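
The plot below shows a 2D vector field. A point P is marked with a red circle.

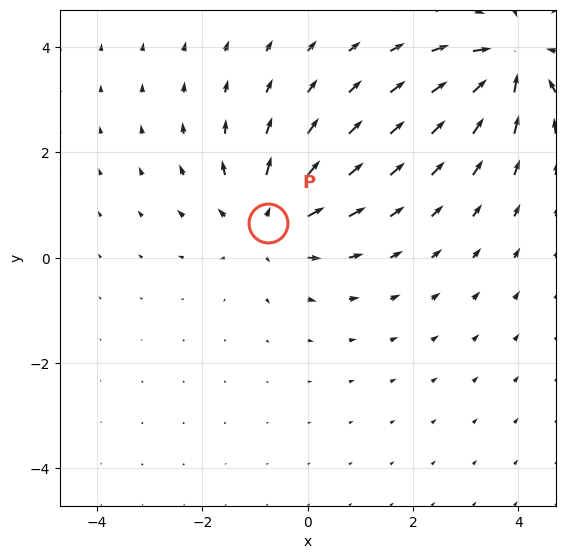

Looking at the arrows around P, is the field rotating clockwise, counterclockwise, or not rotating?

Near P at (-0.8, 0.7) the arrows show no circulation. The curl there is ≈0.

not rotating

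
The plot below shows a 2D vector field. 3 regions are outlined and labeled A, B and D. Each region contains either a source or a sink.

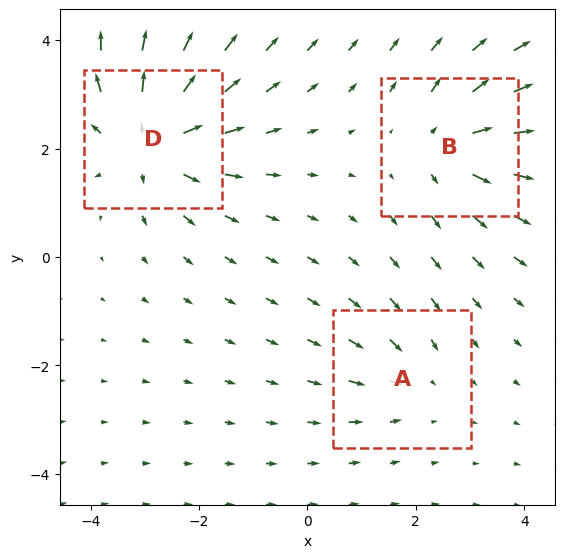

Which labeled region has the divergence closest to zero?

A

Divergence at each region's feature centre — A: about -2, B: about +4, D: about +5. Region A is closest to zero.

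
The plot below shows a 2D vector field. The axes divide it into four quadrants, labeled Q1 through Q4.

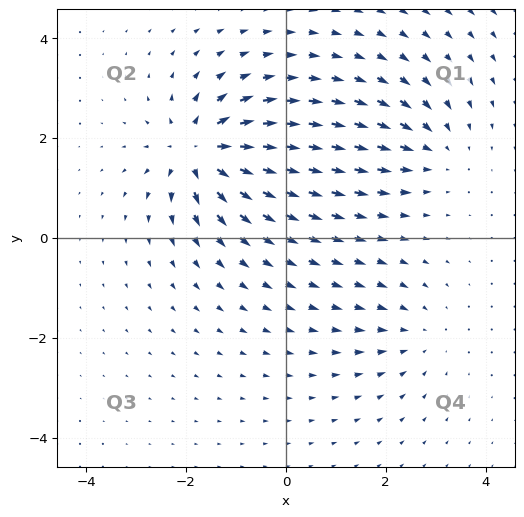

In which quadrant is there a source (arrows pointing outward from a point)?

The source sits at approximately (-1.7, 1.7), which lies in quadrant Q2. The divergence there is about +6, positive as expected for a source.

Q2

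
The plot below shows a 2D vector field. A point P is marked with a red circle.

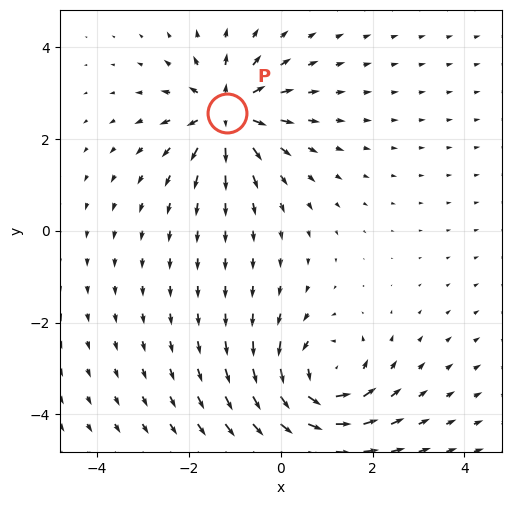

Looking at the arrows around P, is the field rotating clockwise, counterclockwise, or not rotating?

not rotating

Near P at (-1.2, 2.6) the arrows show no circulation. The curl there is ≈0.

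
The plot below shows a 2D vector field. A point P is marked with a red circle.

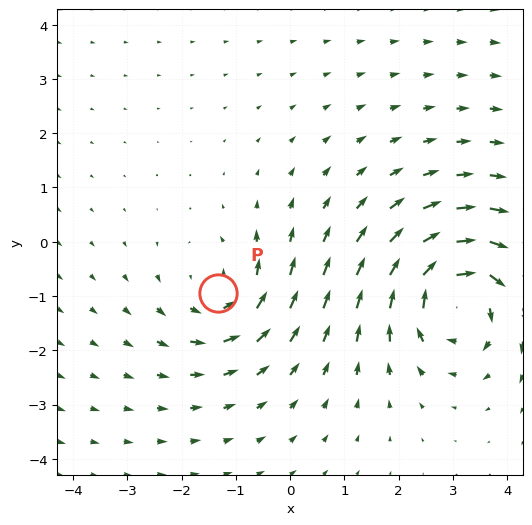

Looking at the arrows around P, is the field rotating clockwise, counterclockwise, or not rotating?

Near P at (-1.3, -0.9) the arrows circulate counterclockwise. The curl (z-component) there is about +3; positive curl means counterclockwise rotation.

counterclockwise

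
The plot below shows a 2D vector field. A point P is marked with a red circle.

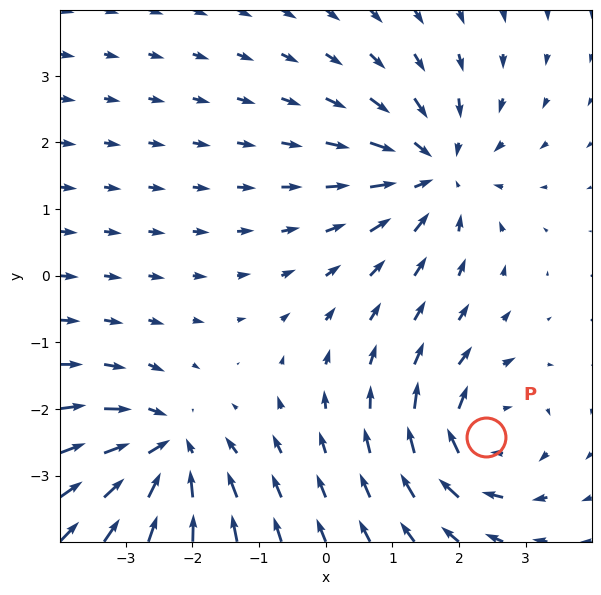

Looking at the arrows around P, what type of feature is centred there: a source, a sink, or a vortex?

At P (2.4, -2.4) the arrows circulate clockwise. Divergence ≈0, curl about -4 — near-zero divergence with nonzero curl is a vortex.

vortex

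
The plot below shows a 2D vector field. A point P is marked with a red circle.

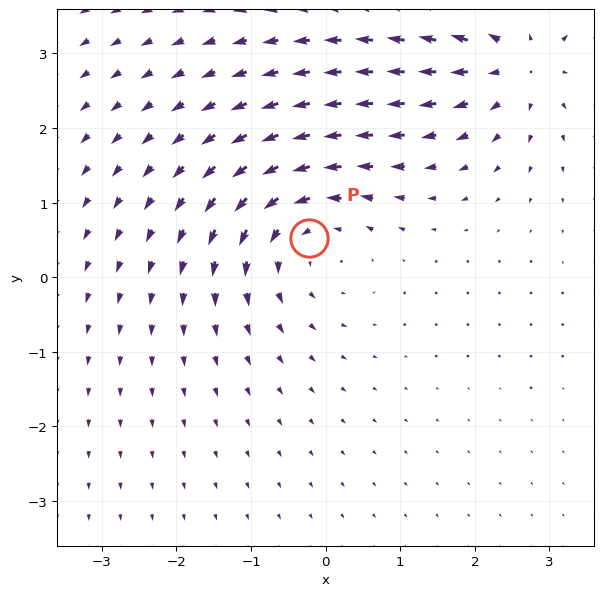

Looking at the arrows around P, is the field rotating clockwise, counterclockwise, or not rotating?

Near P at (-0.2, 0.5) the arrows circulate counterclockwise. The curl (z-component) there is about +4; positive curl means counterclockwise rotation.

counterclockwise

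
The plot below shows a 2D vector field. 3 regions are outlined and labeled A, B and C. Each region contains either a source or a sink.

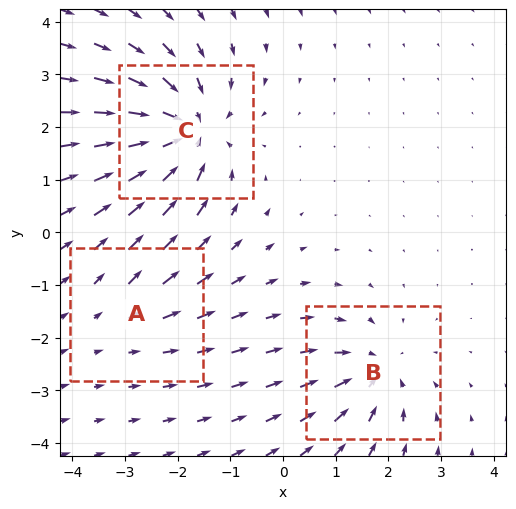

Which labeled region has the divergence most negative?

Divergence at each region's feature centre — A: about +2, B: about -4, C: about -5. Region C is most negative.

C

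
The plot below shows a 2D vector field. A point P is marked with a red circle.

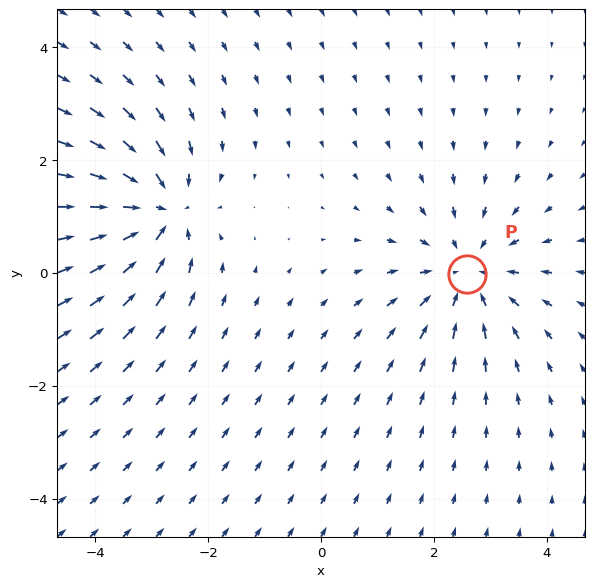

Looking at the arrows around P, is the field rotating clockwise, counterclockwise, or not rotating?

not rotating

Near P at (2.6, -0.0) the arrows show no circulation. The curl there is ≈0.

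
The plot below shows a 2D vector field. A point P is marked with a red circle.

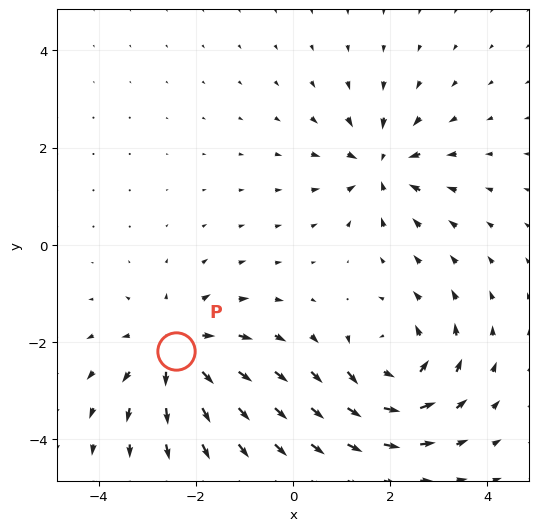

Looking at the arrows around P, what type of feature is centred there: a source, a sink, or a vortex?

At P (-2.4, -2.2) the arrows spread outward. Divergence about +4, curl ≈0 — positive divergence with near-zero curl is a source.

source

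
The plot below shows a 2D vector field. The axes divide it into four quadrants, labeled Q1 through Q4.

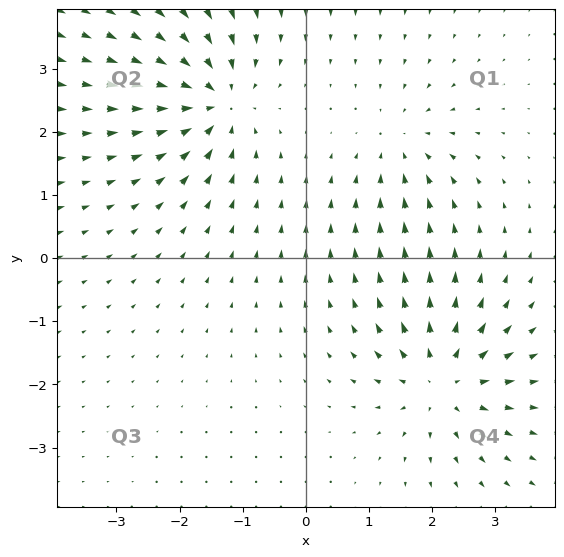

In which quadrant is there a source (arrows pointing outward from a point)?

The source sits at approximately (2.2, -1.9), which lies in quadrant Q4. The divergence there is about +5, positive as expected for a source.

Q4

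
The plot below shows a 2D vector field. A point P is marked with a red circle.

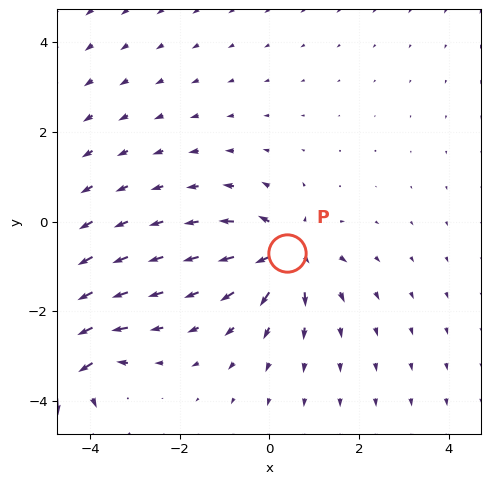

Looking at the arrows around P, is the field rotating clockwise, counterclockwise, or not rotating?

Near P at (0.4, -0.7) the arrows show no circulation. The curl there is ≈0.

not rotating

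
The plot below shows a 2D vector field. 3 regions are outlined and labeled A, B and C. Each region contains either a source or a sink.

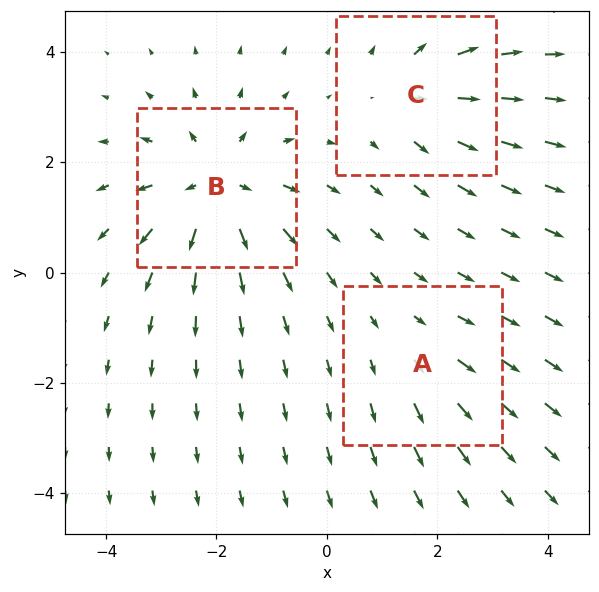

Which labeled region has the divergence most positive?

Divergence at each region's feature centre — A: about +2, B: about +5, C: about +3. Region B is most positive.

B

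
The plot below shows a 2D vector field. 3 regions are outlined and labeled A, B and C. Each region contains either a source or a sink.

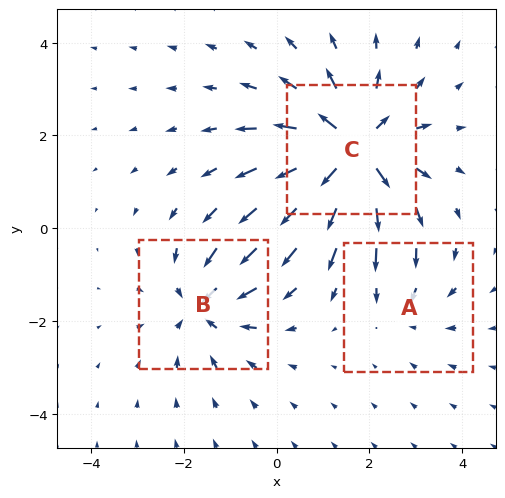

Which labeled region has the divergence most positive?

C

Divergence at each region's feature centre — A: about -2, B: about -3, C: about +5. Region C is most positive.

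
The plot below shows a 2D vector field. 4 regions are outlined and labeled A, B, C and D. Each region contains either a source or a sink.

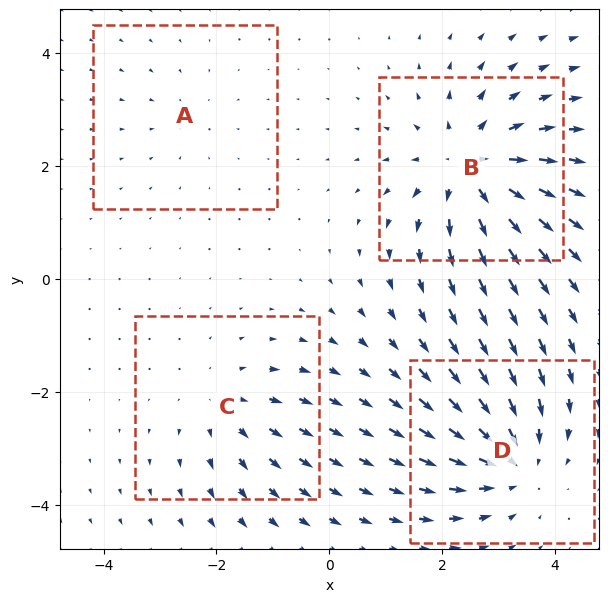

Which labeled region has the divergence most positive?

B

Divergence at each region's feature centre — A: about -2, B: about +7, C: about +3, D: about -5. Region B is most positive.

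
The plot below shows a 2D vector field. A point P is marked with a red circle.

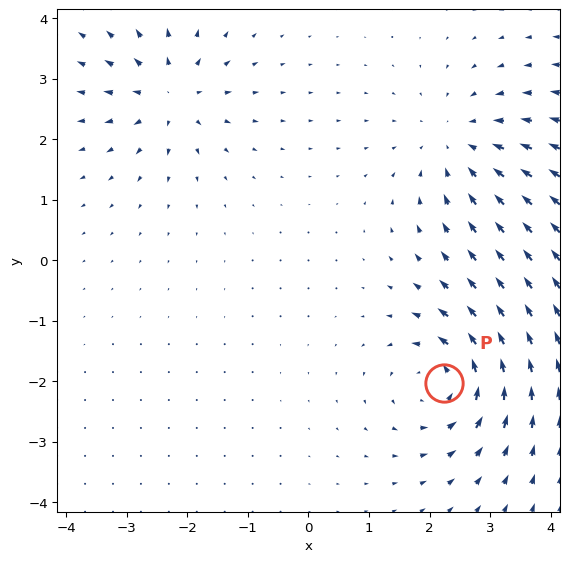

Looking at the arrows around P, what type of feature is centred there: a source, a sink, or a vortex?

vortex

At P (2.2, -2.0) the arrows circulate counterclockwise. Divergence ≈0, curl about +6 — near-zero divergence with nonzero curl is a vortex.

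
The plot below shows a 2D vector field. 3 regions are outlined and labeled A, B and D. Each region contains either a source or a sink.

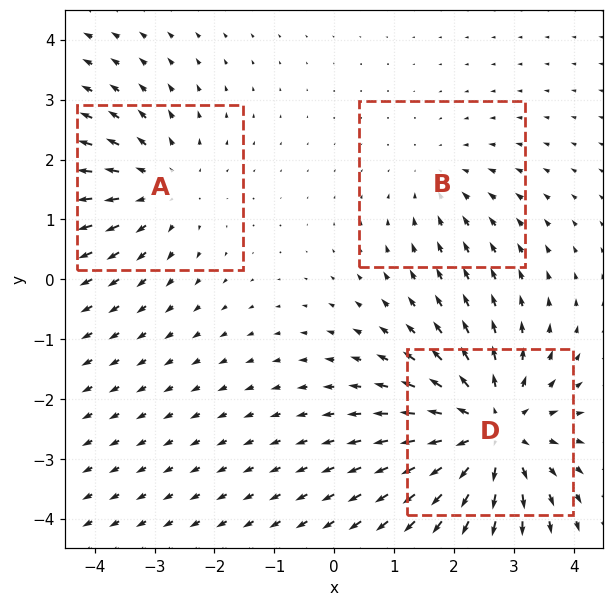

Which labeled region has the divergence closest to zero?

Divergence at each region's feature centre — A: about +3, B: about -2, D: about +5. Region B is closest to zero.

B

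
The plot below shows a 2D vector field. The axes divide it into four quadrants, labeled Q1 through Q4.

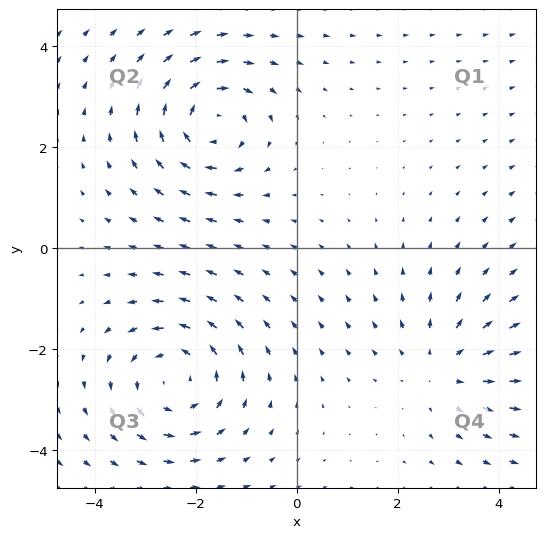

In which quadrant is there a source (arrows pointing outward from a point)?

The source sits at approximately (2.9, -2.3), which lies in quadrant Q4. The divergence there is about +2, positive as expected for a source.

Q4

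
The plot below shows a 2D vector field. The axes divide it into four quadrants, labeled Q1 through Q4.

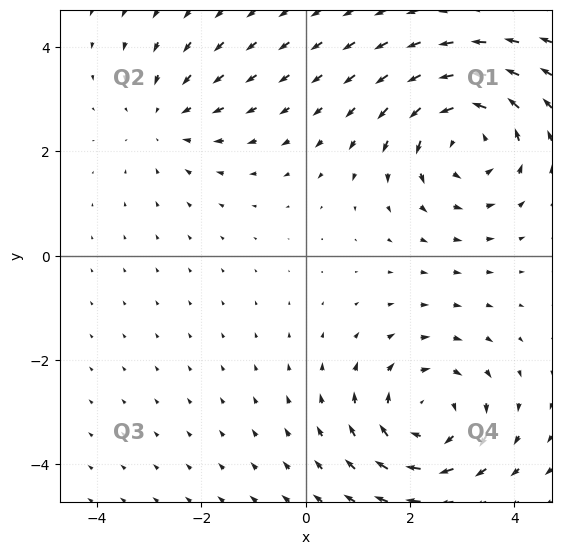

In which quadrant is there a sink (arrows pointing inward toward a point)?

The sink sits at approximately (-2.7, 2.6), which lies in quadrant Q2. The divergence there is about -2, negative as expected for a sink.

Q2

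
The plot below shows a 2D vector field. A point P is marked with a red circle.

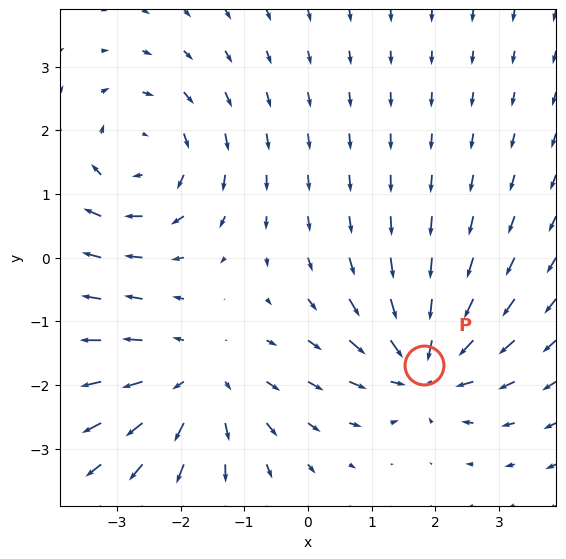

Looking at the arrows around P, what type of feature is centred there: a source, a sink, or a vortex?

At P (1.8, -1.7) the arrows converge inward. Divergence about -6, curl ≈0 — negative divergence with near-zero curl is a sink.

sink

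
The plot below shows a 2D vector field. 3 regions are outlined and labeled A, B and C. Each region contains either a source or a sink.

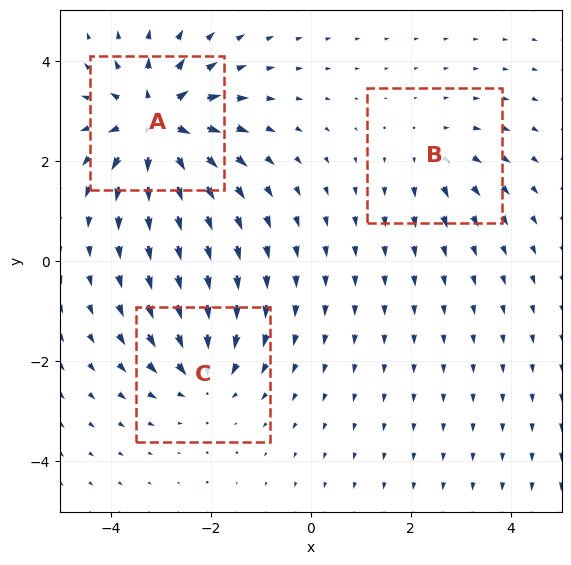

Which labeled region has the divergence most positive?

Divergence at each region's feature centre — A: about +6, B: about +2, C: about -4. Region A is most positive.

A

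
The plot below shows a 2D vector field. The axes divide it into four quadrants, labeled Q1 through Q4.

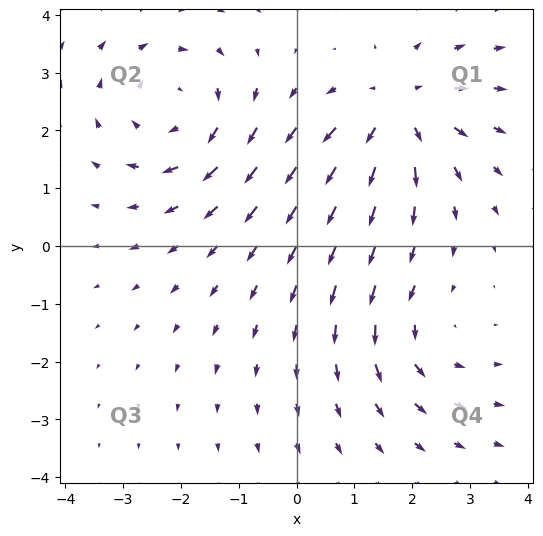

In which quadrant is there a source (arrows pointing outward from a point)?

The source sits at approximately (1.8, 2.3), which lies in quadrant Q1. The divergence there is about +4, positive as expected for a source.

Q1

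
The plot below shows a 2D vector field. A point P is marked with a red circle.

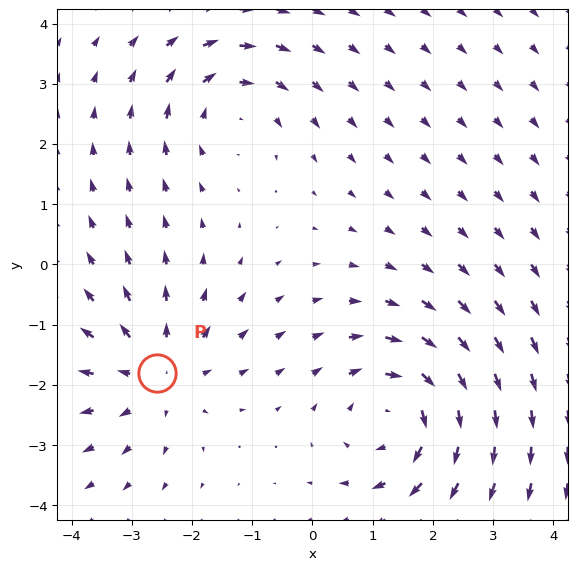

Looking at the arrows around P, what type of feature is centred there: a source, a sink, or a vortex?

At P (-2.6, -1.8) the arrows spread outward. Divergence about +3, curl ≈0 — positive divergence with near-zero curl is a source.

source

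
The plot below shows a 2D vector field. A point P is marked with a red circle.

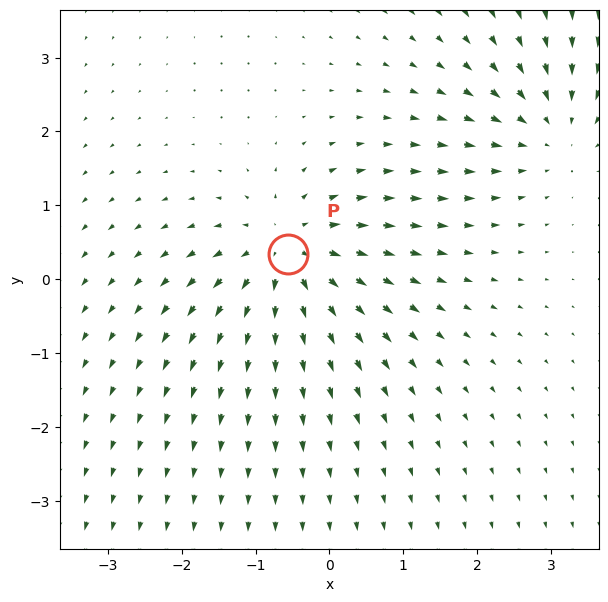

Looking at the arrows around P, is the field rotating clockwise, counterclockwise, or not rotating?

not rotating

Near P at (-0.6, 0.3) the arrows show no circulation. The curl there is ≈0.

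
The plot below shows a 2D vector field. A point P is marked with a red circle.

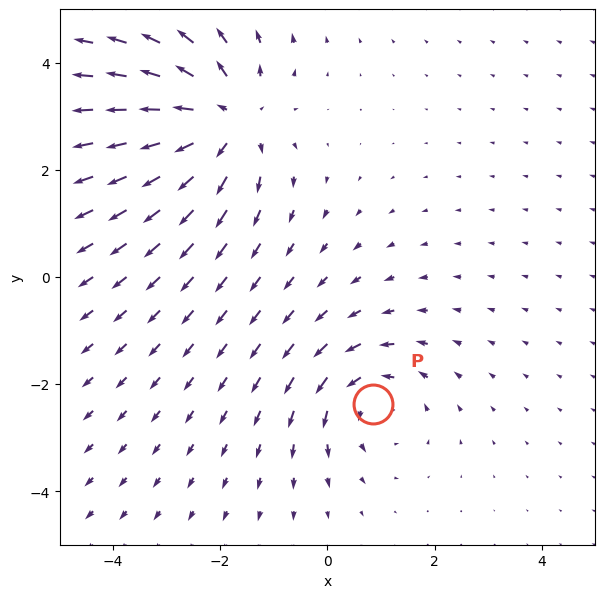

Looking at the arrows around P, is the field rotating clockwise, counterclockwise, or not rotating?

counterclockwise

Near P at (0.8, -2.4) the arrows circulate counterclockwise. The curl (z-component) there is about +3; positive curl means counterclockwise rotation.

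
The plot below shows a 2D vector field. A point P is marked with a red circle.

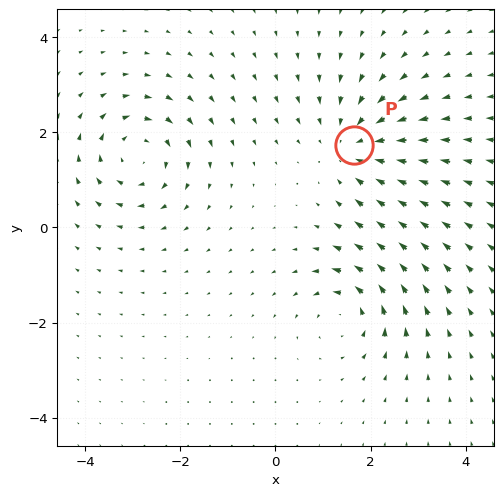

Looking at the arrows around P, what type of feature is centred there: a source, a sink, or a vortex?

At P (1.6, 1.7) the arrows converge inward. Divergence about -4, curl ≈0 — negative divergence with near-zero curl is a sink.

sink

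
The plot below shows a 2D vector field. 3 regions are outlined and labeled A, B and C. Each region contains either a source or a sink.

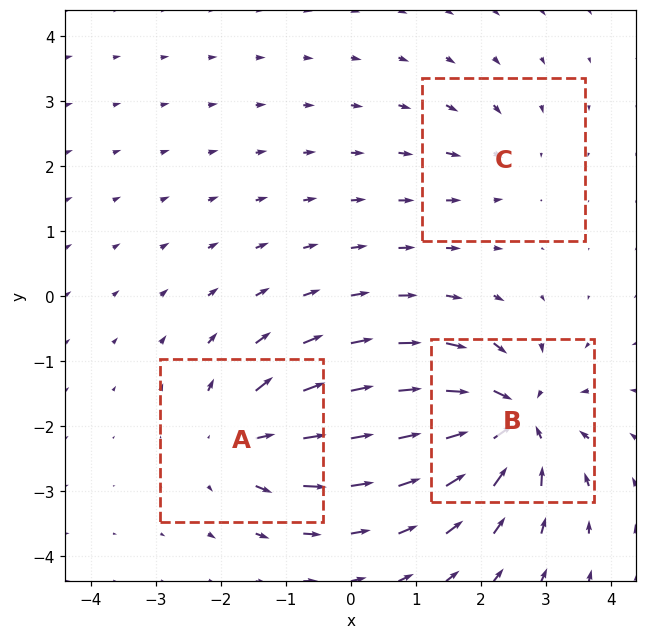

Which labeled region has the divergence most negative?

Divergence at each region's feature centre — A: about +4, B: about -6, C: about -2. Region B is most negative.

B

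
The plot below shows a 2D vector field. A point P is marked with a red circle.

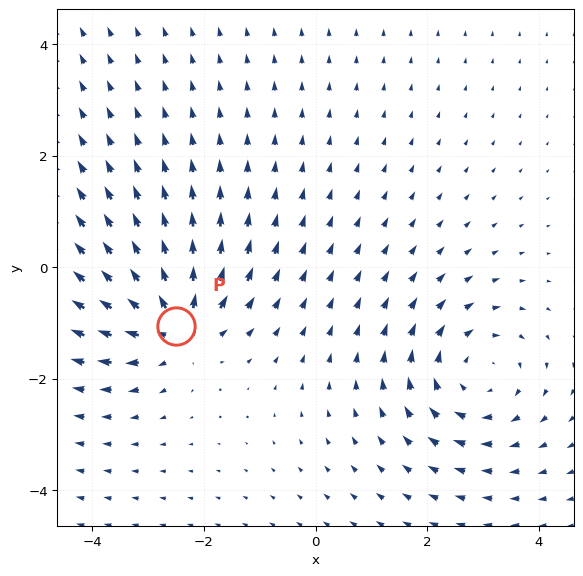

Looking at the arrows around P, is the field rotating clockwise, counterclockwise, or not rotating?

Near P at (-2.5, -1.1) the arrows show no circulation. The curl there is ≈0.

not rotating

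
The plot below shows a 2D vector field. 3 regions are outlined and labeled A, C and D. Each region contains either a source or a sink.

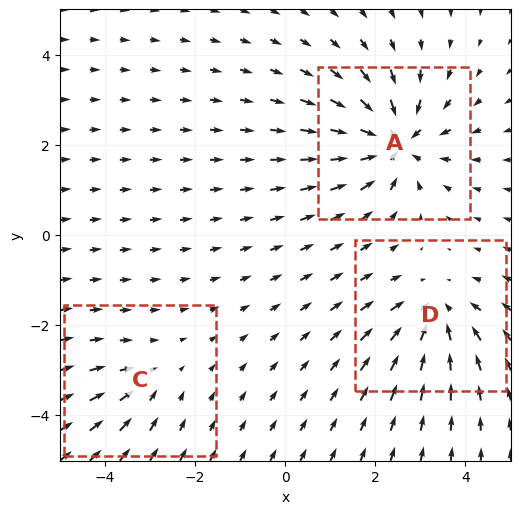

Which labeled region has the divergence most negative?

Divergence at each region's feature centre — A: about -5, C: about -2, D: about -4. Region A is most negative.

A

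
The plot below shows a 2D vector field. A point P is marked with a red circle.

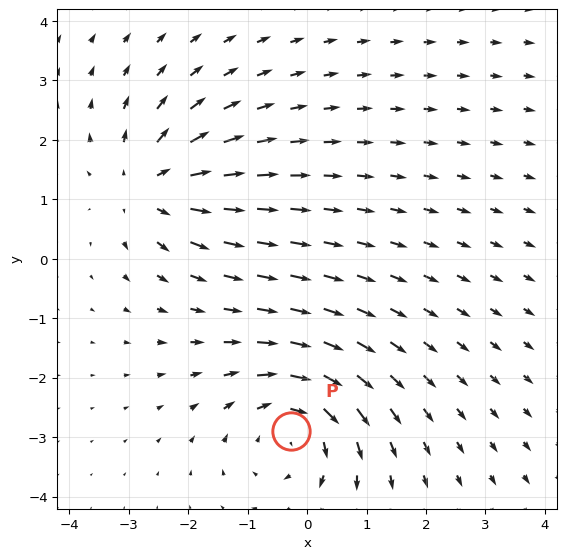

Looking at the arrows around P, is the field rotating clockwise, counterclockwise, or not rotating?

clockwise

Near P at (-0.3, -2.9) the arrows circulate clockwise. The curl (z-component) there is about -5; negative curl means clockwise rotation.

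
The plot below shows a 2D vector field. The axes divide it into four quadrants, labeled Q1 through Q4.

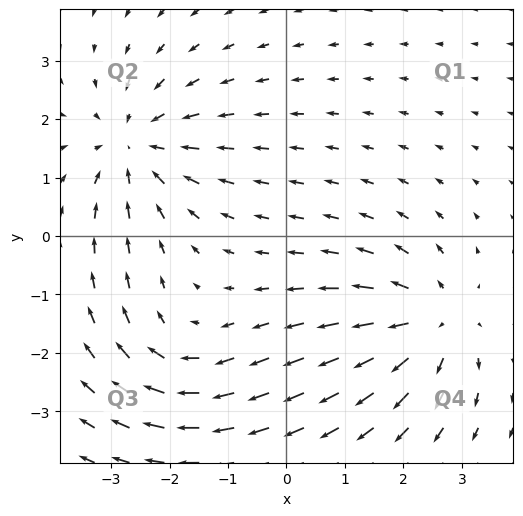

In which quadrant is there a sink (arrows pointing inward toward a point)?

Q2

The sink sits at approximately (-2.6, 1.5), which lies in quadrant Q2. The divergence there is about -4, negative as expected for a sink.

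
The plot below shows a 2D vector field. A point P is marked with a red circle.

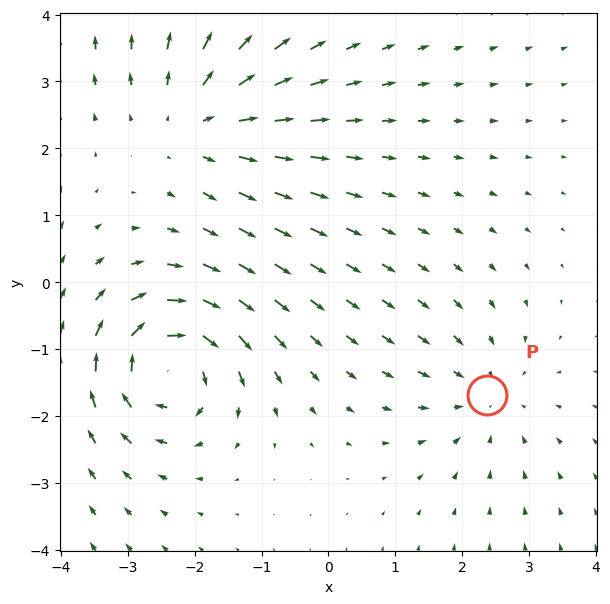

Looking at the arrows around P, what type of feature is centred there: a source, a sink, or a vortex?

At P (2.4, -1.7) the arrows converge inward. Divergence about -3, curl ≈0 — negative divergence with near-zero curl is a sink.

sink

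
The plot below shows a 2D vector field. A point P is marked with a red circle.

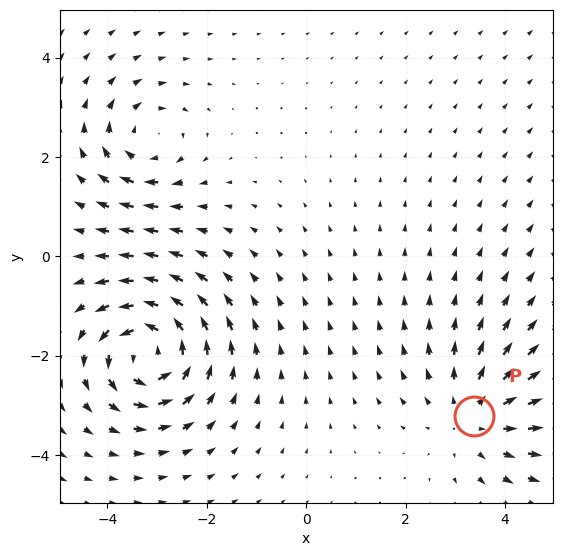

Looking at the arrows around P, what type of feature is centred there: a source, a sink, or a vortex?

At P (3.4, -3.2) the arrows spread outward. Divergence about +3, curl ≈0 — positive divergence with near-zero curl is a source.

source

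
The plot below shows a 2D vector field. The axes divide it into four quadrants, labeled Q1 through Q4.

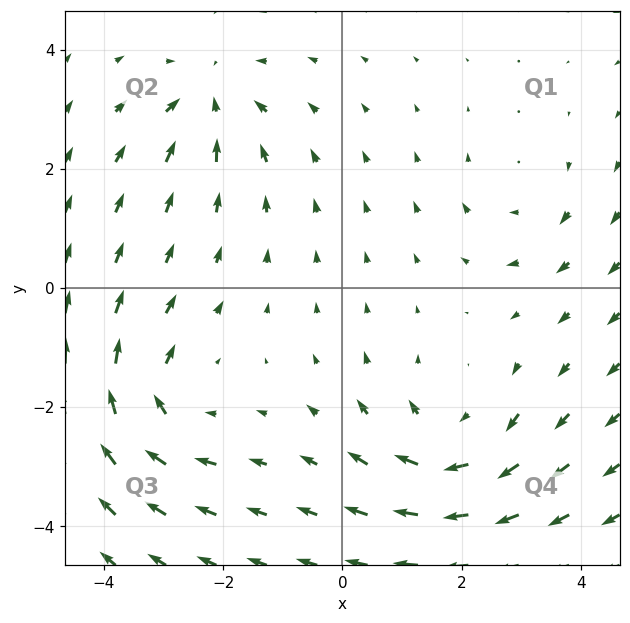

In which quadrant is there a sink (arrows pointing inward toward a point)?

The sink sits at approximately (-2.2, 3.1), which lies in quadrant Q2. The divergence there is about -4, negative as expected for a sink.

Q2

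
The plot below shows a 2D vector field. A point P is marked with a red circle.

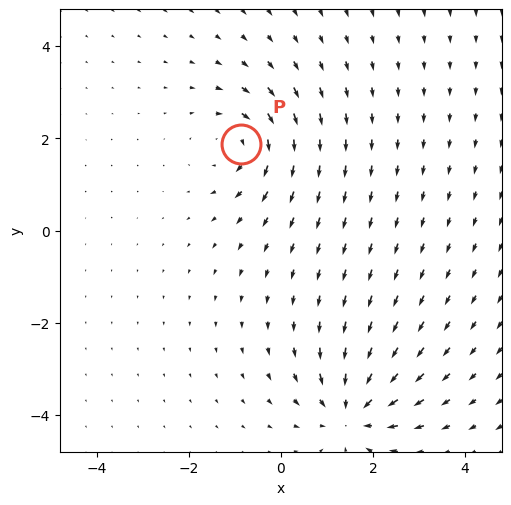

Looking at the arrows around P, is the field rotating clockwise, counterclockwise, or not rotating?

clockwise

Near P at (-0.9, 1.9) the arrows circulate clockwise. The curl (z-component) there is about -4; negative curl means clockwise rotation.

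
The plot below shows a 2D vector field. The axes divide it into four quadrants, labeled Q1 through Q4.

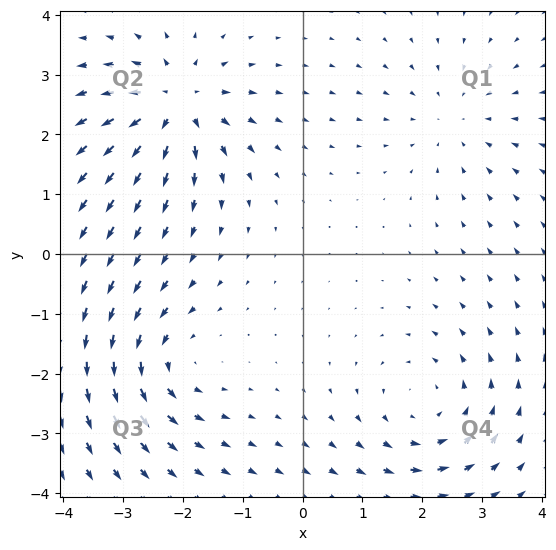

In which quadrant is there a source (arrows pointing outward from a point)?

The source sits at approximately (-2.1, 2.5), which lies in quadrant Q2. The divergence there is about +6, positive as expected for a source.

Q2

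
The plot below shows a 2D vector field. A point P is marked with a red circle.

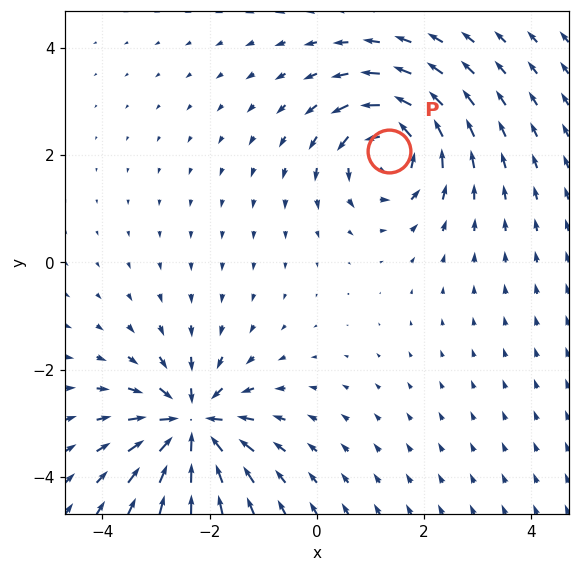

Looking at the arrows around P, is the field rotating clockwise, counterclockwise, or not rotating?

counterclockwise

Near P at (1.3, 2.1) the arrows circulate counterclockwise. The curl (z-component) there is about +6; positive curl means counterclockwise rotation.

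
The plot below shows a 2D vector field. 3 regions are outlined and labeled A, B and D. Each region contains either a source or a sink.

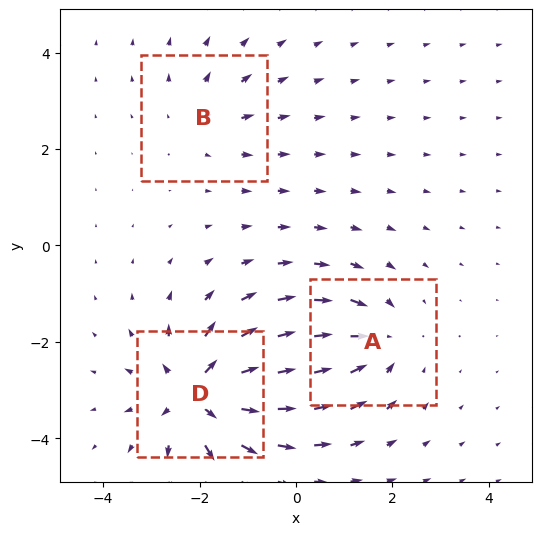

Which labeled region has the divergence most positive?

Divergence at each region's feature centre — A: about -4, B: about +2, D: about +6. Region D is most positive.

D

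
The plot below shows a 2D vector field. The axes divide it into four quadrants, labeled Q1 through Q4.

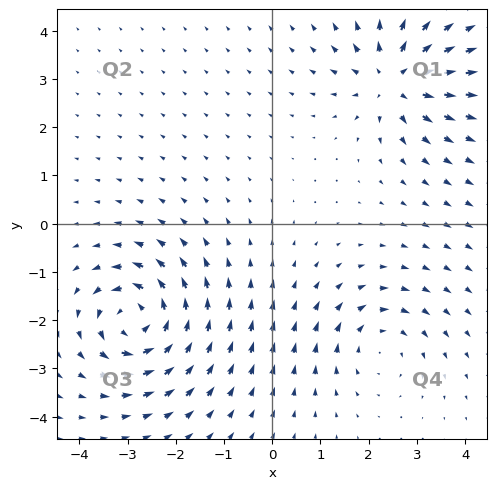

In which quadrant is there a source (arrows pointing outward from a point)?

Q1

The source sits at approximately (2.5, 3.0), which lies in quadrant Q1. The divergence there is about +5, positive as expected for a source.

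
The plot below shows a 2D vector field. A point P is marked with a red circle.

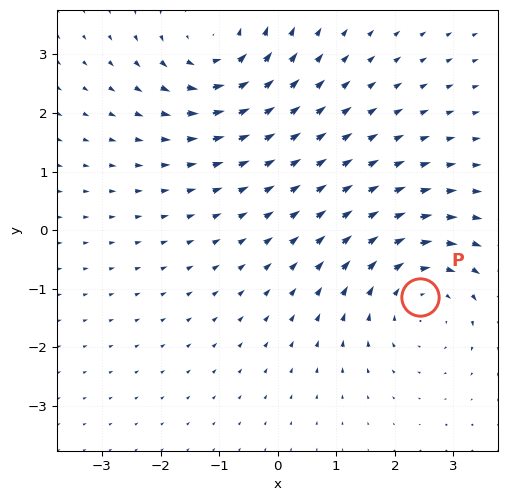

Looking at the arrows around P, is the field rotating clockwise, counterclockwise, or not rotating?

Near P at (2.4, -1.1) the arrows circulate clockwise. The curl (z-component) there is about -3; negative curl means clockwise rotation.

clockwise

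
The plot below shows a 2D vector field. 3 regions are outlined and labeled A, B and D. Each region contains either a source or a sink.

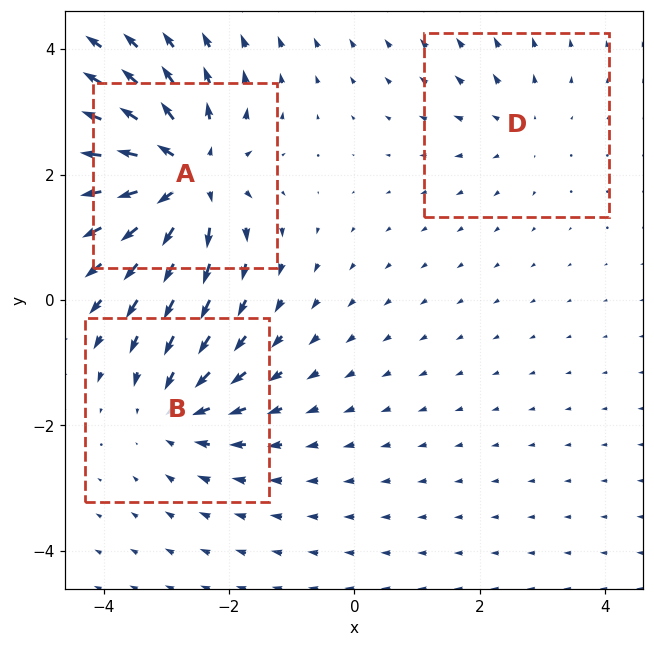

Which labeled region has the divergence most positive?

Divergence at each region's feature centre — A: about +6, B: about -4, D: about +2. Region A is most positive.

A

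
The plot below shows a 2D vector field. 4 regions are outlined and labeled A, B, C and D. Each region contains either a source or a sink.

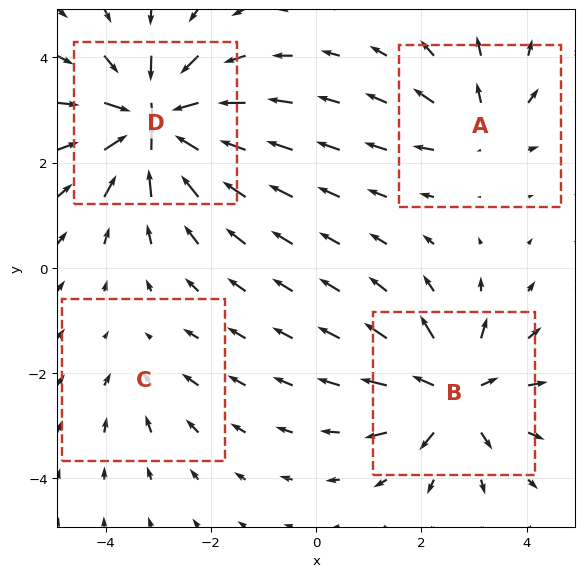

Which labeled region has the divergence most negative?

D

Divergence at each region's feature centre — A: about +4, B: about +6, C: about -2, D: about -8. Region D is most negative.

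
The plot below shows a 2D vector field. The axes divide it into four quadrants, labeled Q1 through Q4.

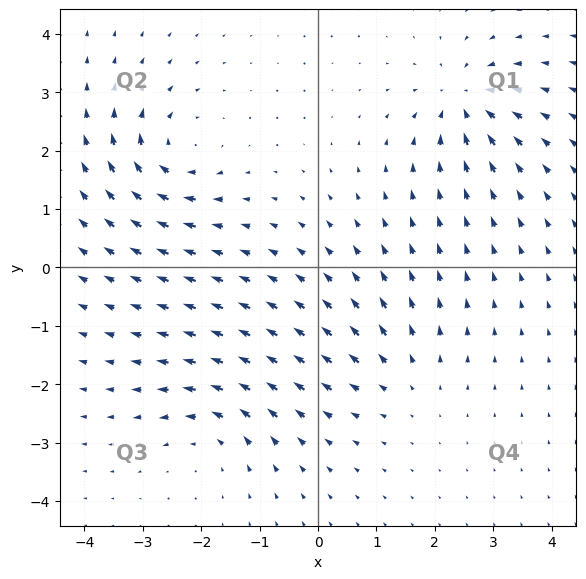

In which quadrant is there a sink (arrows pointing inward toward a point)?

Q1

The sink sits at approximately (2.5, 2.9), which lies in quadrant Q1. The divergence there is about -5, negative as expected for a sink.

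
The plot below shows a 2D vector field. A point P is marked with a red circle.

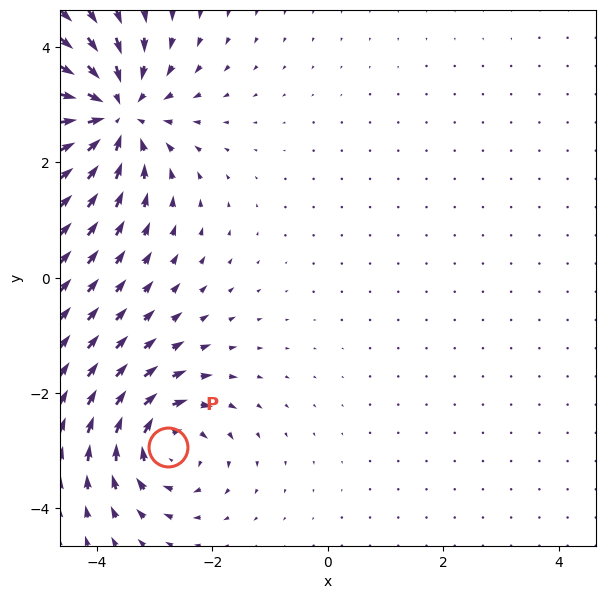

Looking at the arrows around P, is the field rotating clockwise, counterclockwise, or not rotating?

clockwise

Near P at (-2.8, -2.9) the arrows circulate clockwise. The curl (z-component) there is about -3; negative curl means clockwise rotation.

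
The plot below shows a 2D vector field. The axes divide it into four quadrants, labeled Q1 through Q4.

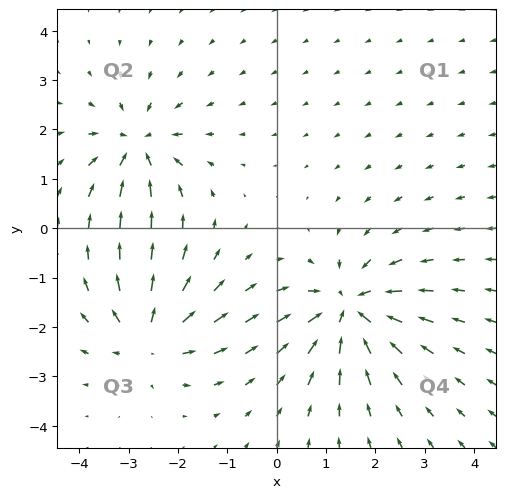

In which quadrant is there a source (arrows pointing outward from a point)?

The source sits at approximately (-2.6, -2.2), which lies in quadrant Q3. The divergence there is about +4, positive as expected for a source.

Q3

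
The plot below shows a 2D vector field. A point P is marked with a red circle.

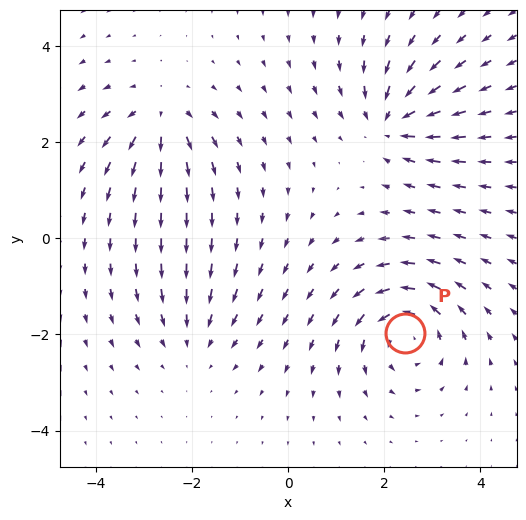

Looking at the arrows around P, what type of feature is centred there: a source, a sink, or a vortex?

At P (2.4, -2.0) the arrows circulate counterclockwise. Divergence ≈0, curl about +5 — near-zero divergence with nonzero curl is a vortex.

vortex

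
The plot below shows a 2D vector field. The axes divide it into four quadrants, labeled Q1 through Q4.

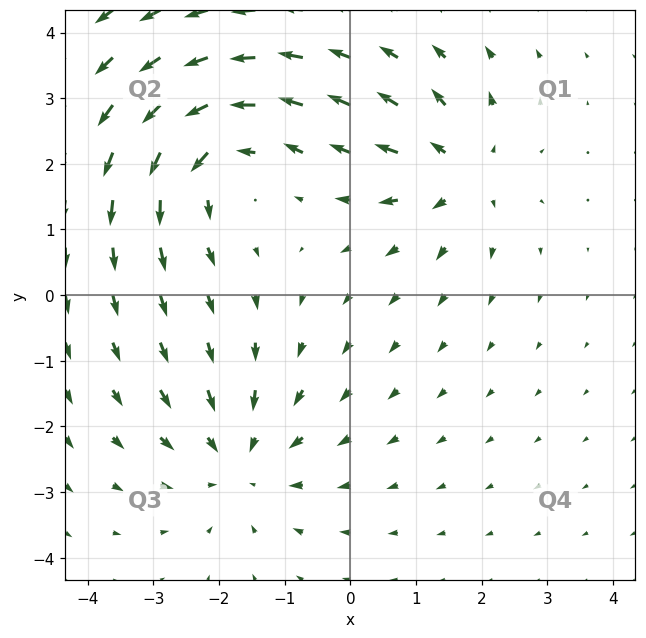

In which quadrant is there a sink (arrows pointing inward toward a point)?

Q3

The sink sits at approximately (-1.7, -2.5), which lies in quadrant Q3. The divergence there is about -3, negative as expected for a sink.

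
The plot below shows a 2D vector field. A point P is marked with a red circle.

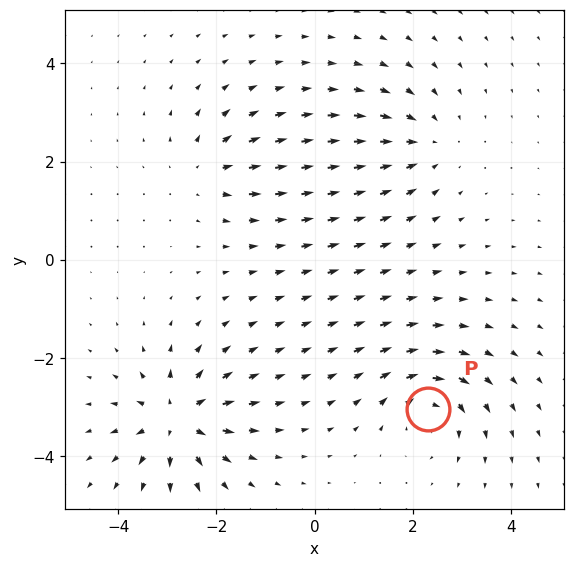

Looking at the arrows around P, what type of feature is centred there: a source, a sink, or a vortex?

At P (2.3, -3.0) the arrows circulate clockwise. Divergence ≈0, curl about -5 — near-zero divergence with nonzero curl is a vortex.

vortex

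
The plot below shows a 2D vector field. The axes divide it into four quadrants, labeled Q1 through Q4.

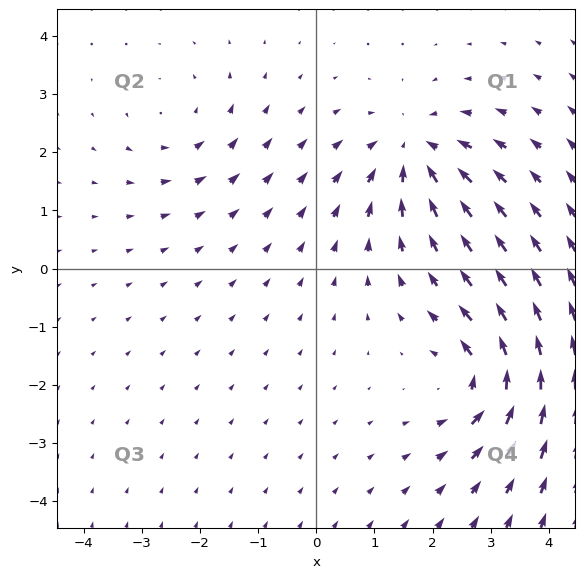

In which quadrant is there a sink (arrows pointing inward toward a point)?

The sink sits at approximately (1.7, 2.0), which lies in quadrant Q1. The divergence there is about -5, negative as expected for a sink.

Q1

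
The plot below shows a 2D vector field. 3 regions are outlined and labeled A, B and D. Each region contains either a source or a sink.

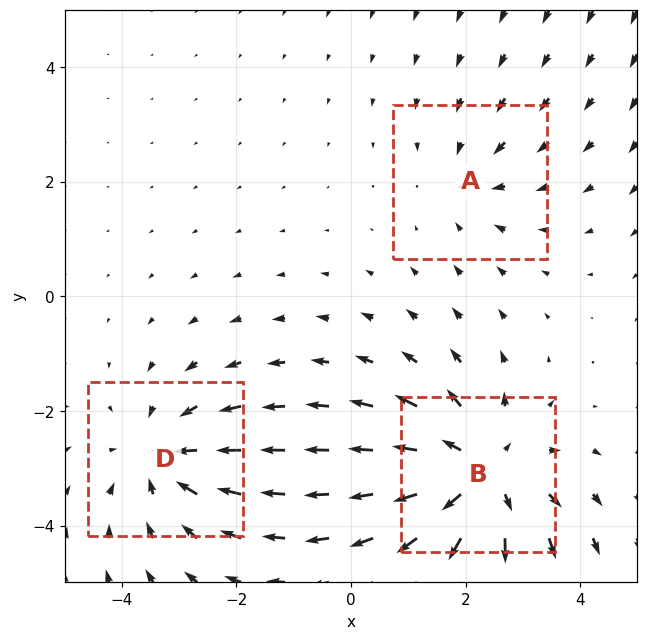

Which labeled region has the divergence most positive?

B

Divergence at each region's feature centre — A: about -2, B: about +4, D: about -3. Region B is most positive.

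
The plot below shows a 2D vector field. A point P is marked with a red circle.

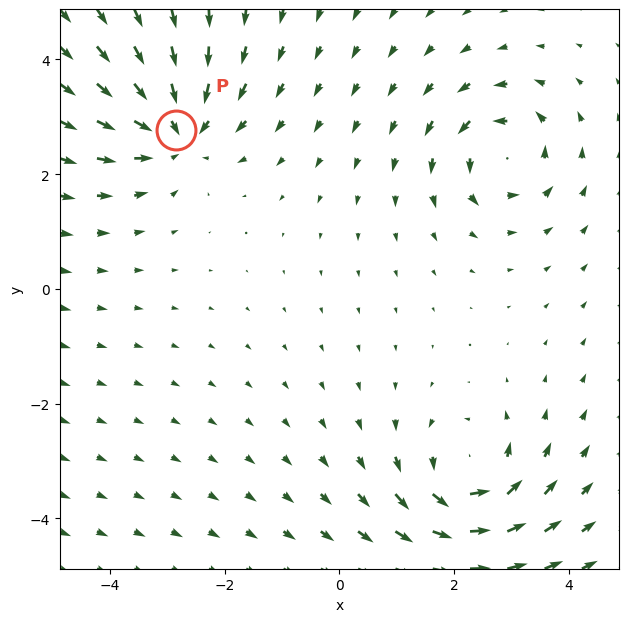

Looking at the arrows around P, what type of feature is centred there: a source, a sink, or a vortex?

sink

At P (-2.8, 2.8) the arrows converge inward. Divergence about -5, curl ≈0 — negative divergence with near-zero curl is a sink.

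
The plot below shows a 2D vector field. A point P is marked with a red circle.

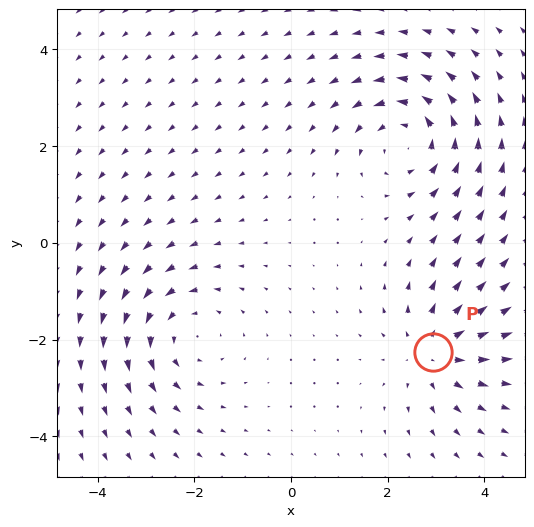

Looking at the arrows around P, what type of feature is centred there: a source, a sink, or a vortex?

At P (2.9, -2.3) the arrows spread outward. Divergence about +4, curl ≈0 — positive divergence with near-zero curl is a source.

source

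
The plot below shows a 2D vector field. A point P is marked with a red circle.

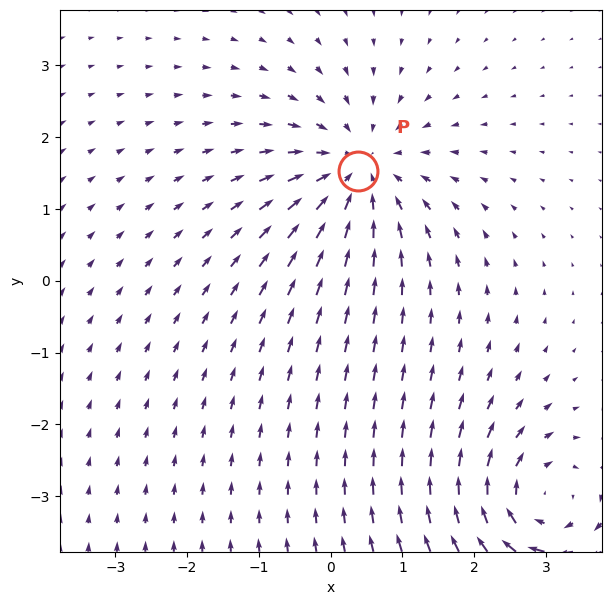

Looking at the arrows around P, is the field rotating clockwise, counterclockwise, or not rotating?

not rotating

Near P at (0.4, 1.5) the arrows show no circulation. The curl there is ≈0.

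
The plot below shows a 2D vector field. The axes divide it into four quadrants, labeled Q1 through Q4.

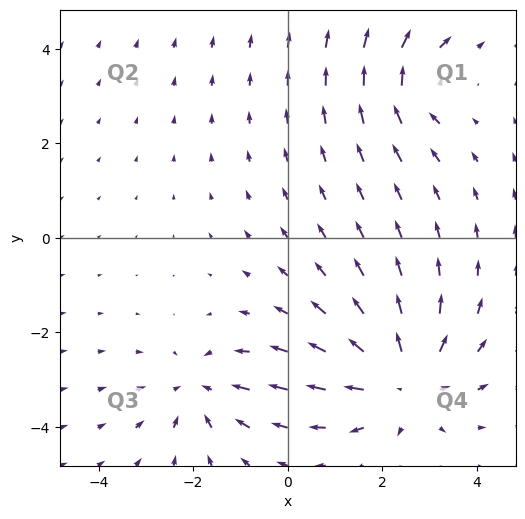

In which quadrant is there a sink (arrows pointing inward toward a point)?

The sink sits at approximately (-1.9, -3.2), which lies in quadrant Q3. The divergence there is about -3, negative as expected for a sink.

Q3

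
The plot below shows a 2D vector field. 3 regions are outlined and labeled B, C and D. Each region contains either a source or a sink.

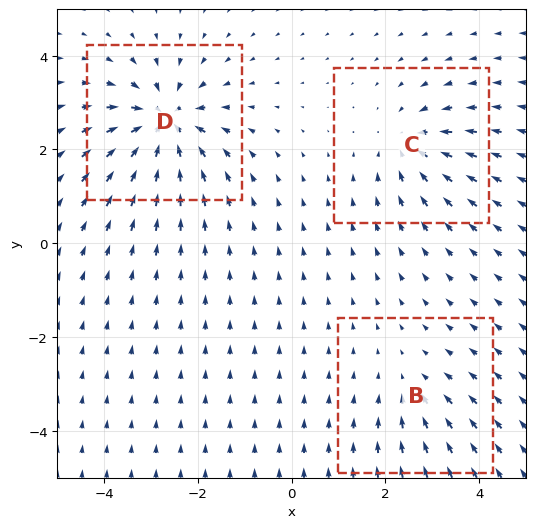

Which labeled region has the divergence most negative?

Divergence at each region's feature centre — B: about -2, C: about -4, D: about -6. Region D is most negative.

D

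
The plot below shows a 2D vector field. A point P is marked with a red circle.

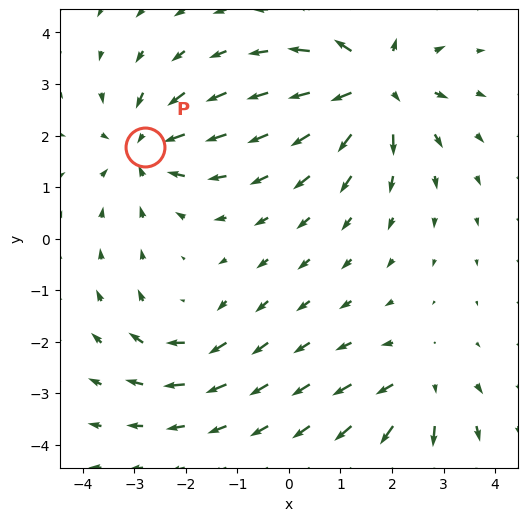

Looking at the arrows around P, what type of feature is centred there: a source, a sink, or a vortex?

sink

At P (-2.8, 1.8) the arrows converge inward. Divergence about -4, curl ≈0 — negative divergence with near-zero curl is a sink.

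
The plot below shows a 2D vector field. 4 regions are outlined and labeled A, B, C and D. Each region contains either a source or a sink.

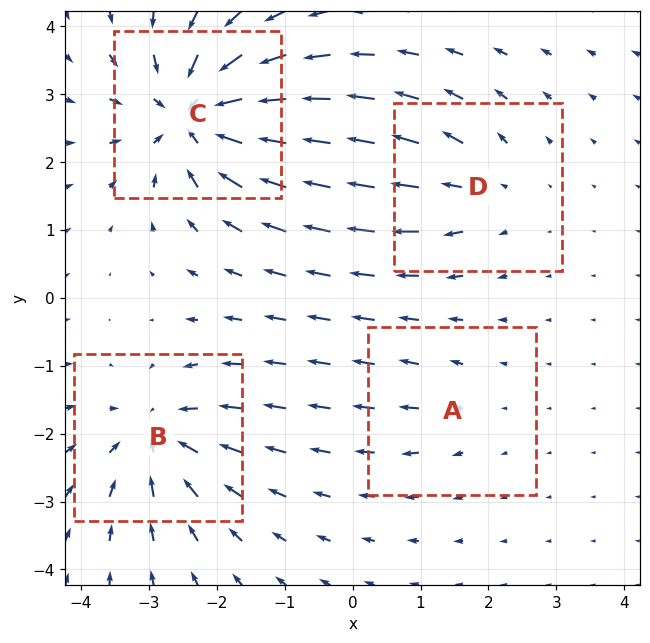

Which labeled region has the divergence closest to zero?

Divergence at each region's feature centre — A: about +2, B: about -6, C: about -8, D: about +4. Region A is closest to zero.

A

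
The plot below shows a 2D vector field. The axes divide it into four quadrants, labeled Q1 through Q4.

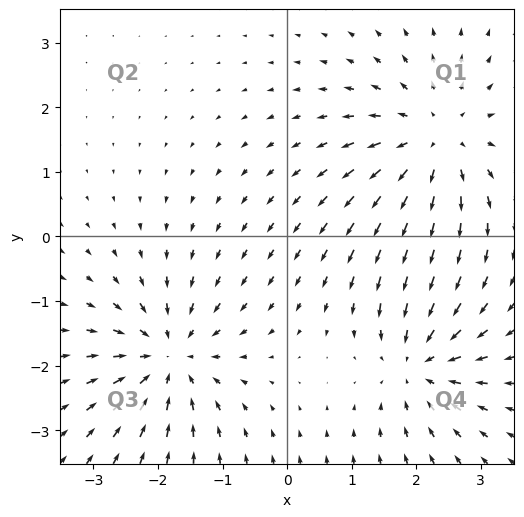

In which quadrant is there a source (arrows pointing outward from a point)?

Q1

The source sits at approximately (2.3, 1.5), which lies in quadrant Q1. The divergence there is about +5, positive as expected for a source.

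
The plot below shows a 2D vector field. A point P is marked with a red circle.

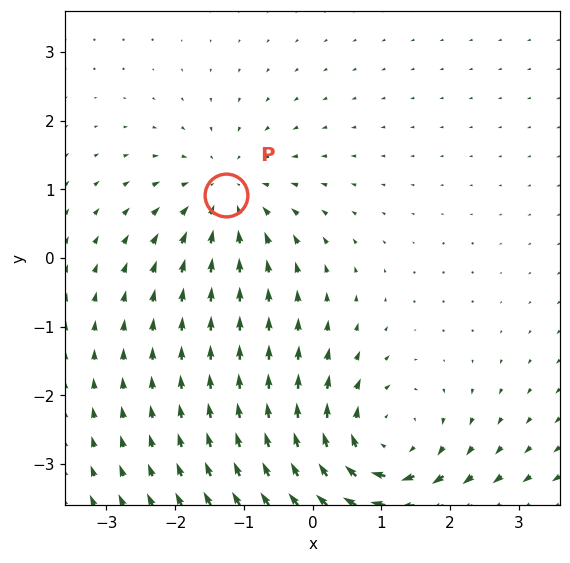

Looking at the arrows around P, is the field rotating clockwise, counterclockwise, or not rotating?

not rotating

Near P at (-1.3, 0.9) the arrows show no circulation. The curl there is ≈0.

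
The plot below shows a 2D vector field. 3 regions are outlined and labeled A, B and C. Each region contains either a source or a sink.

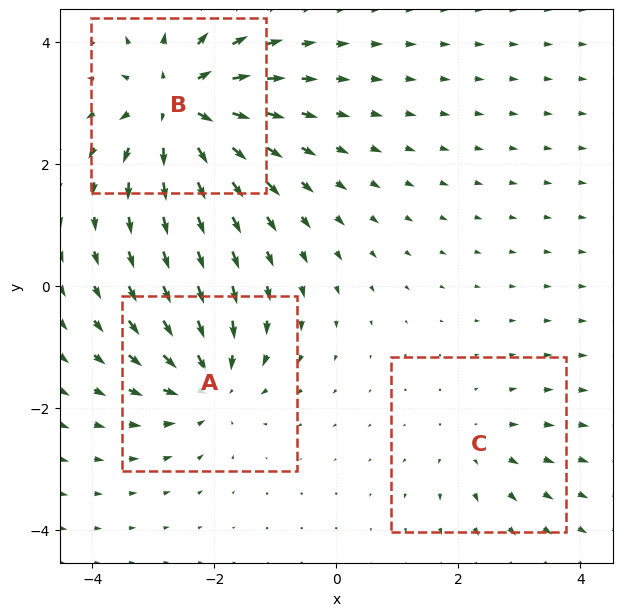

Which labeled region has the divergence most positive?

B

Divergence at each region's feature centre — A: about -4, B: about +5, C: about +2. Region B is most positive.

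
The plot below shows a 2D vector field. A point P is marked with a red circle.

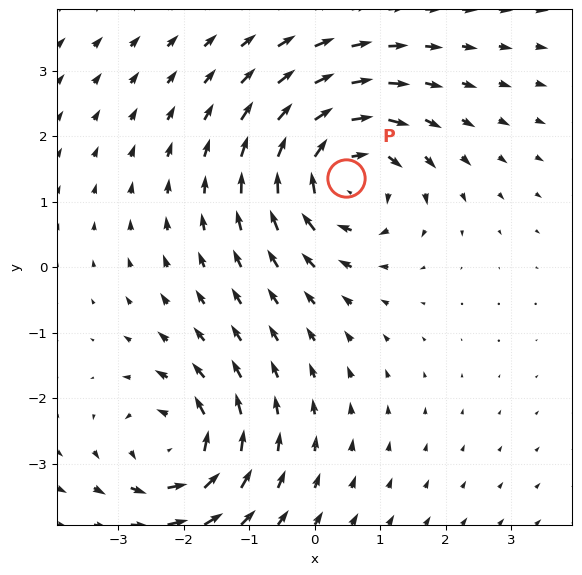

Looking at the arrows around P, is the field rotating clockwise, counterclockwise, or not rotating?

Near P at (0.5, 1.4) the arrows circulate clockwise. The curl (z-component) there is about -5; negative curl means clockwise rotation.

clockwise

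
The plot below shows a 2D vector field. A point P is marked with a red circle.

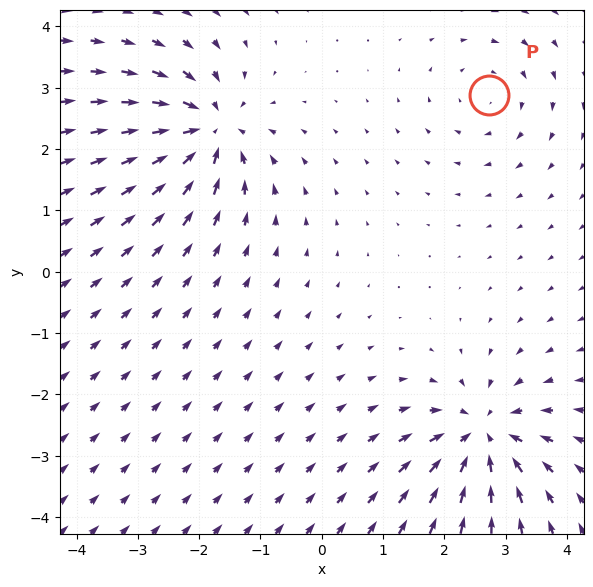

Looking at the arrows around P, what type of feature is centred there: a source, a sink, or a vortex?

vortex

At P (2.7, 2.9) the arrows circulate clockwise. Divergence ≈0, curl about -3 — near-zero divergence with nonzero curl is a vortex.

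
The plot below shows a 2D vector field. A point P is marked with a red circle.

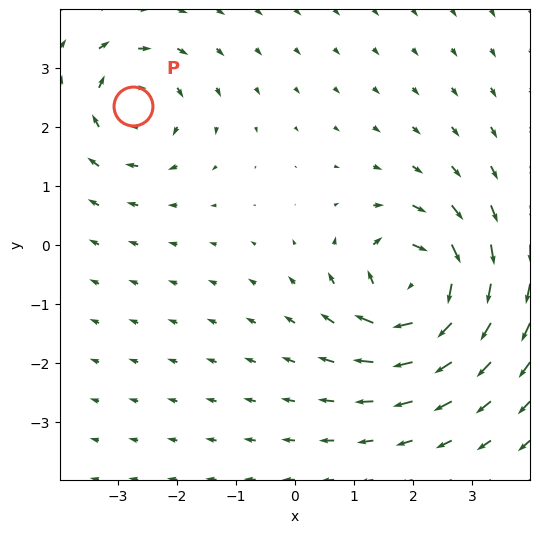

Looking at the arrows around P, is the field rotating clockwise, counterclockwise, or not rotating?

clockwise

Near P at (-2.7, 2.3) the arrows circulate clockwise. The curl (z-component) there is about -4; negative curl means clockwise rotation.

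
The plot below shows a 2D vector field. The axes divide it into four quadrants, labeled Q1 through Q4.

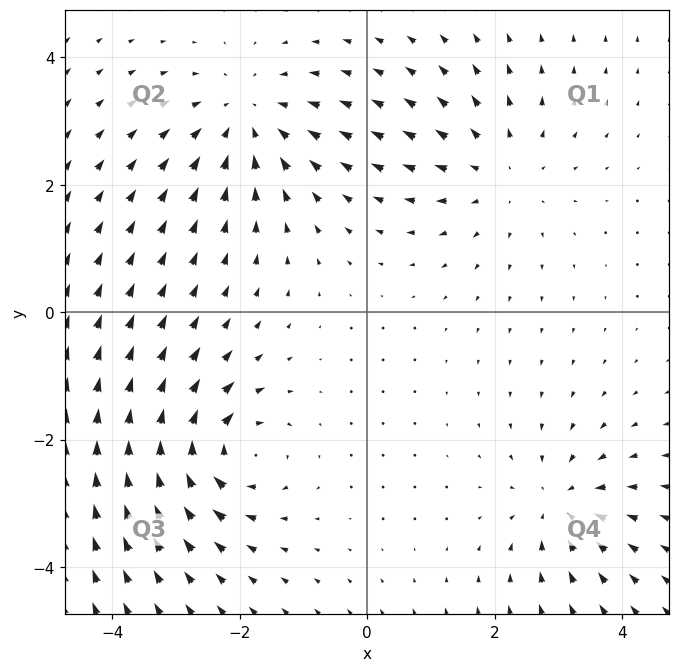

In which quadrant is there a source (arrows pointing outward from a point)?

The source sits at approximately (2.1, 2.2), which lies in quadrant Q1. The divergence there is about +3, positive as expected for a source.

Q1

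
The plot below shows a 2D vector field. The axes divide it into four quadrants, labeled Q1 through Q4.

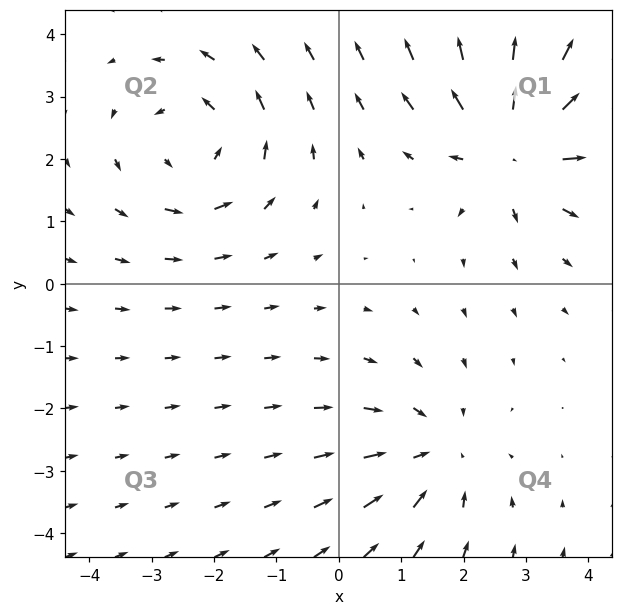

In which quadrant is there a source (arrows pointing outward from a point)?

Q1

The source sits at approximately (2.8, 2.2), which lies in quadrant Q1. The divergence there is about +5, positive as expected for a source.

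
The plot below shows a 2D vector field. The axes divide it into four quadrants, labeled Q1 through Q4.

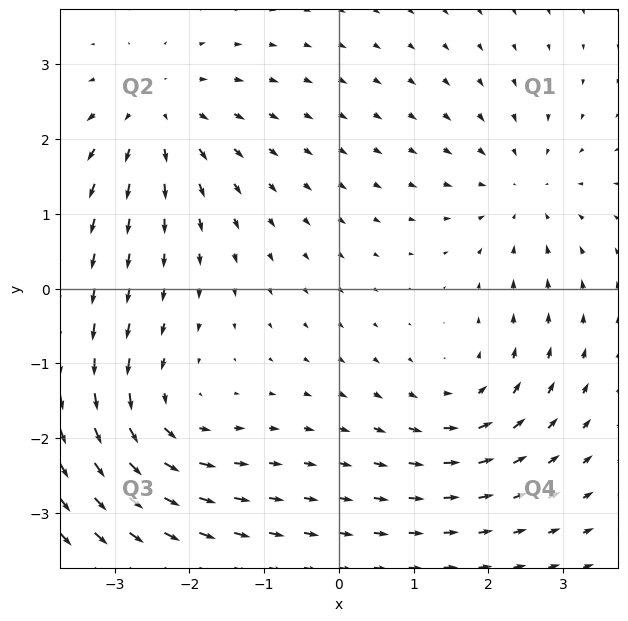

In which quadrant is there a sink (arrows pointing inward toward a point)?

The sink sits at approximately (2.4, 1.3), which lies in quadrant Q1. The divergence there is about -4, negative as expected for a sink.

Q1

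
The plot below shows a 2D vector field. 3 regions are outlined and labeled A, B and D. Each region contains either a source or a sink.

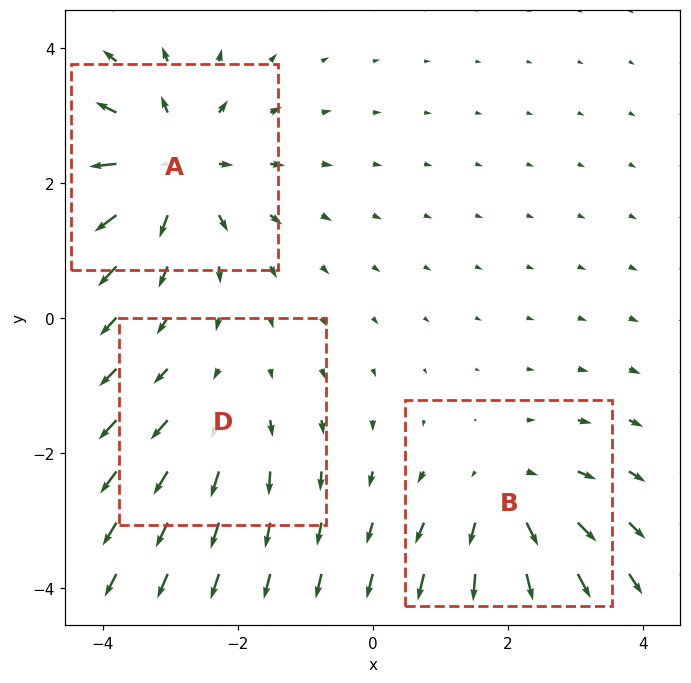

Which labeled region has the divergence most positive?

A

Divergence at each region's feature centre — A: about +4, B: about +3, D: about +2. Region A is most positive.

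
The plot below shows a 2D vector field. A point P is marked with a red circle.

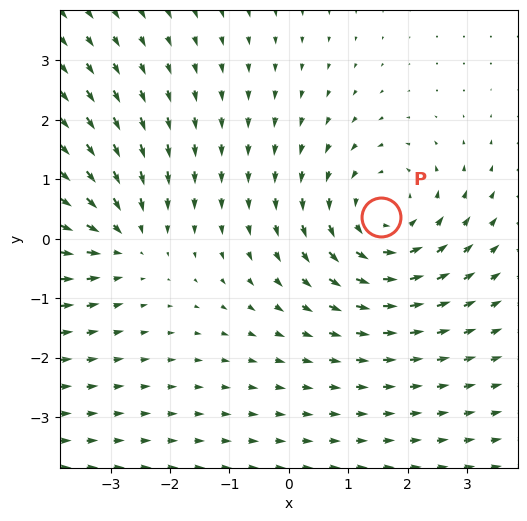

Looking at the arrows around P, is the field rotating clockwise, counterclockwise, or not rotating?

counterclockwise

Near P at (1.6, 0.4) the arrows circulate counterclockwise. The curl (z-component) there is about +3; positive curl means counterclockwise rotation.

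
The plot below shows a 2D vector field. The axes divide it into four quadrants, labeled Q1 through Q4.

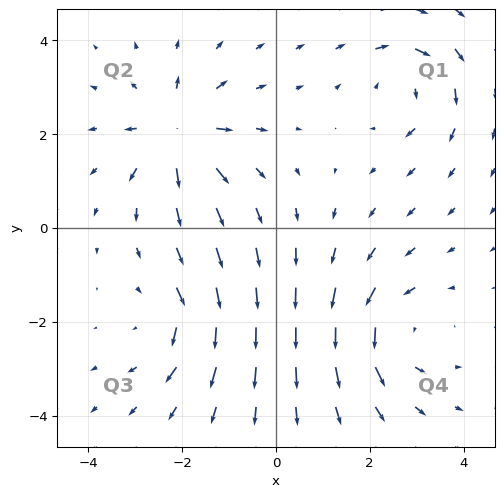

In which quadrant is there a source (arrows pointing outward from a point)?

Q2

The source sits at approximately (-2.1, 2.0), which lies in quadrant Q2. The divergence there is about +5, positive as expected for a source.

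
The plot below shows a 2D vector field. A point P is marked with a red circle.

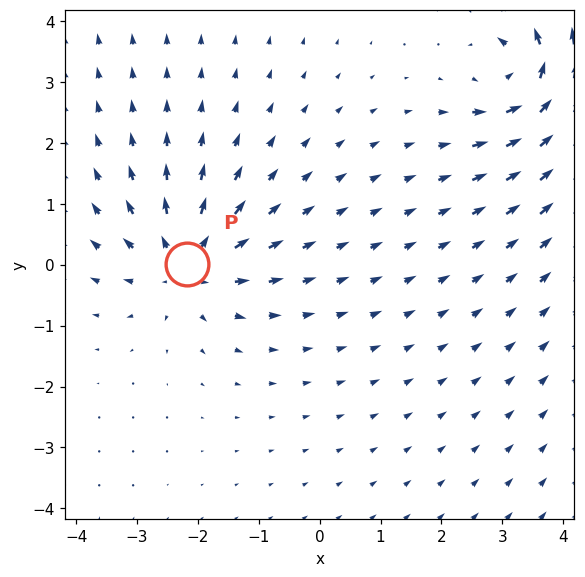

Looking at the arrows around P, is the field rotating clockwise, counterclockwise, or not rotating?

Near P at (-2.2, 0.0) the arrows show no circulation. The curl there is ≈0.

not rotating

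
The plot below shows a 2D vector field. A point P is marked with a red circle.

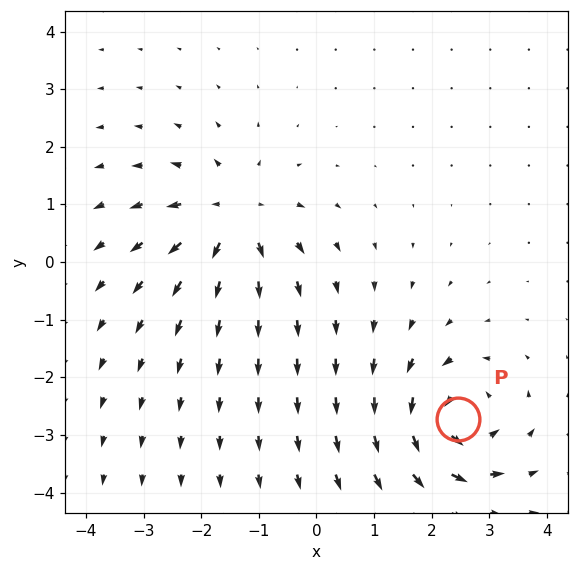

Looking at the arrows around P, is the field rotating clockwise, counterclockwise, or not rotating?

counterclockwise

Near P at (2.5, -2.7) the arrows circulate counterclockwise. The curl (z-component) there is about +6; positive curl means counterclockwise rotation.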